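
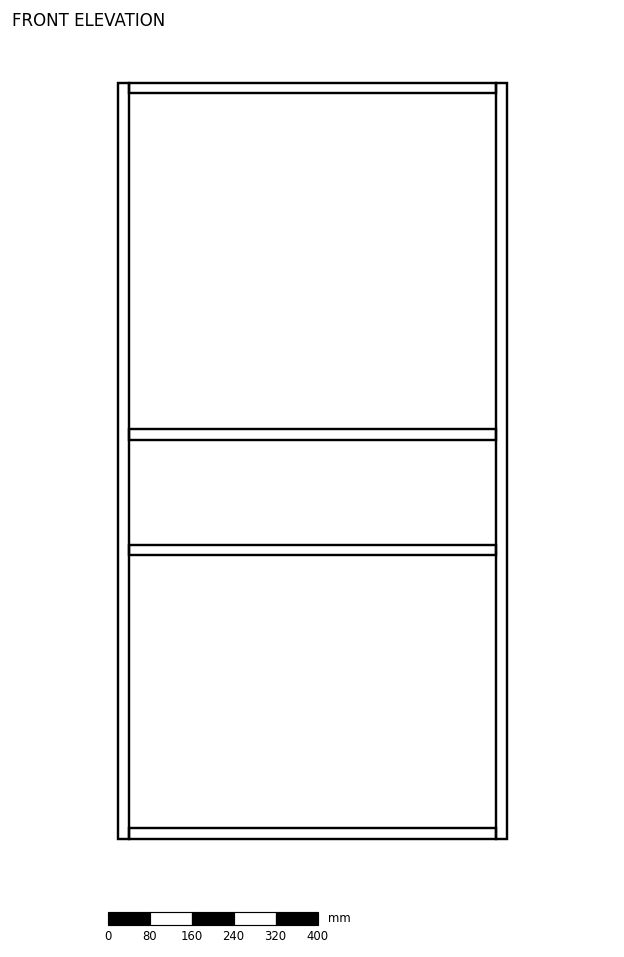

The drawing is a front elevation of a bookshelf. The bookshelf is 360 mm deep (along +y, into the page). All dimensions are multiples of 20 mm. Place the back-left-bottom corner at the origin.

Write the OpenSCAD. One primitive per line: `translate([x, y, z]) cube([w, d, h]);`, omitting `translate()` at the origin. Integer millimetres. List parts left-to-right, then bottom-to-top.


cube([20, 360, 1440]);
translate([20, 0, 0]) cube([700, 360, 20]);
translate([20, 0, 540]) cube([700, 360, 20]);
translate([20, 0, 760]) cube([700, 360, 20]);
translate([20, 0, 1420]) cube([700, 360, 20]);
translate([720, 0, 0]) cube([20, 360, 1440]);


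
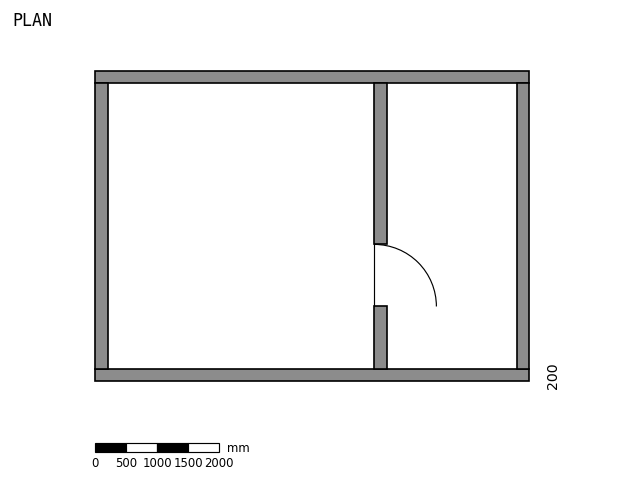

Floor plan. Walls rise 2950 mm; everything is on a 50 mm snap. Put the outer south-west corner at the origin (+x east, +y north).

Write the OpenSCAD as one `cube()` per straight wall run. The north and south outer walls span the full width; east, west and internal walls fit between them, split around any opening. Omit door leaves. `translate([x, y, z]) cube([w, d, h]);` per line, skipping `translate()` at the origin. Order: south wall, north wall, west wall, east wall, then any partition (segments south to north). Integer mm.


cube([7000, 200, 2950]);
translate([0, 4800, 0]) cube([7000, 200, 2950]);
translate([0, 200, 0]) cube([200, 4600, 2950]);
translate([6800, 200, 0]) cube([200, 4600, 2950]);
translate([4500, 200, 0]) cube([200, 1000, 2950]);
translate([4500, 2200, 0]) cube([200, 2600, 2950]);


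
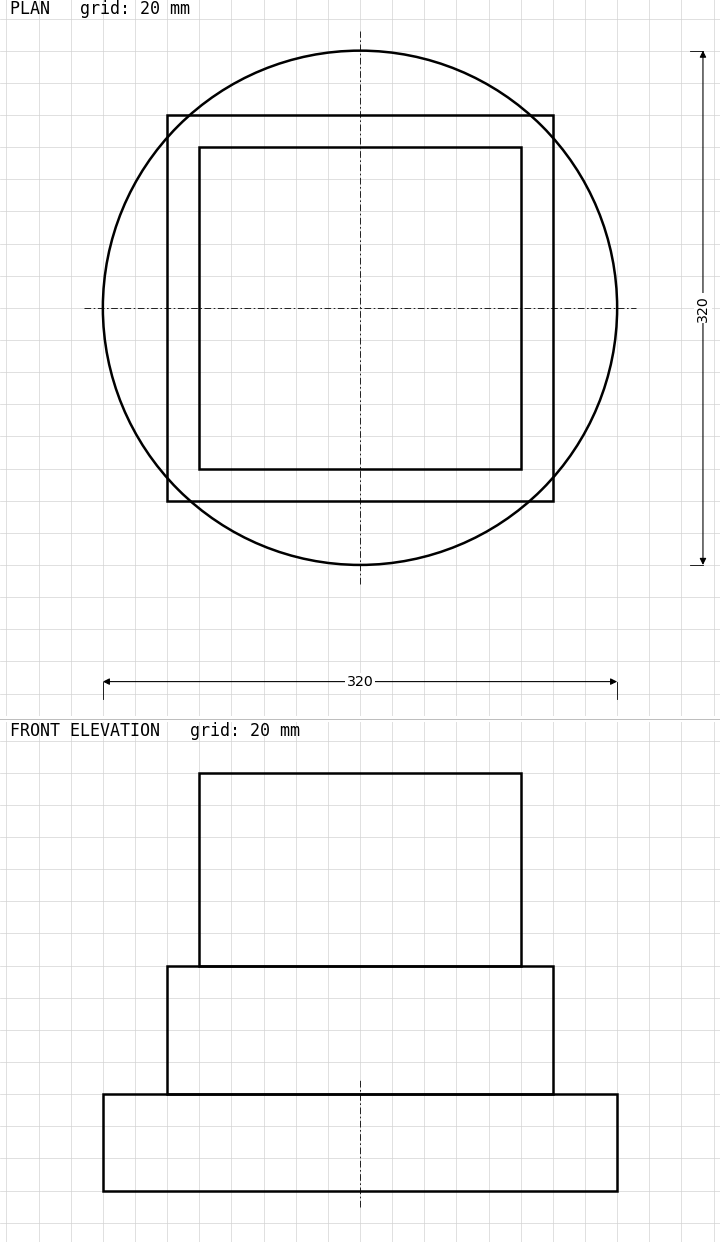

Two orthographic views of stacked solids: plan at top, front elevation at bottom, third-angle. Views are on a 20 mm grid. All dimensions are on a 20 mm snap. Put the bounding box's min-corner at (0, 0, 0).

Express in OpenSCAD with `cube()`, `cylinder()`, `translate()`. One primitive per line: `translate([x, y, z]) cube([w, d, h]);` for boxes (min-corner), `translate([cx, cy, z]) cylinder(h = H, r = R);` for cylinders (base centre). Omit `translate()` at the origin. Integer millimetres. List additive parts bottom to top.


translate([160, 160, 0]) cylinder(h = 60, r = 160);
translate([40, 40, 60]) cube([240, 240, 80]);
translate([60, 60, 140]) cube([200, 200, 120]);


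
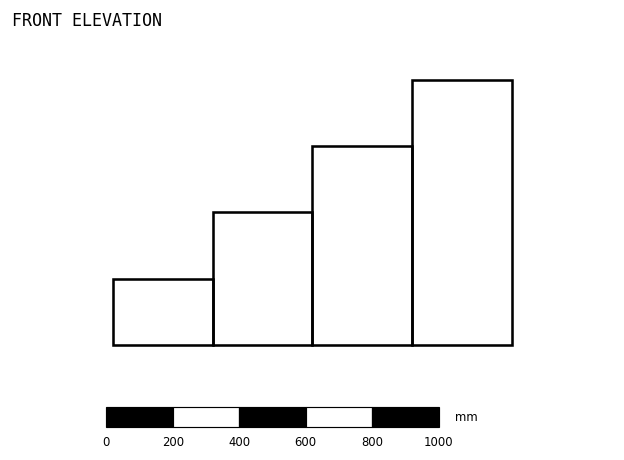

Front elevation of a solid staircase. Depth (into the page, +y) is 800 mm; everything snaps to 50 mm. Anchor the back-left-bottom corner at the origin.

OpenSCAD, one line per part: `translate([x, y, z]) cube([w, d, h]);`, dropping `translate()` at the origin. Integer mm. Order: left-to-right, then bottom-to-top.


cube([300, 800, 200]);
translate([300, 0, 0]) cube([300, 800, 400]);
translate([600, 0, 0]) cube([300, 800, 600]);
translate([900, 0, 0]) cube([300, 800, 800]);


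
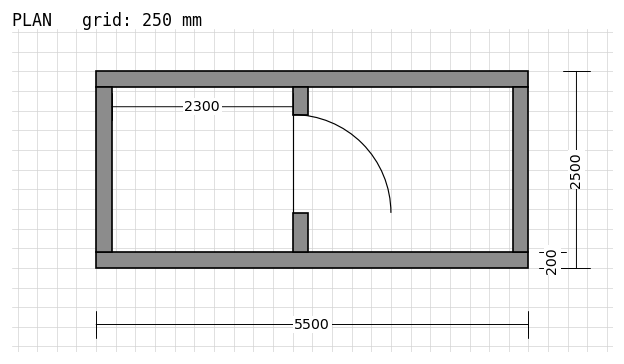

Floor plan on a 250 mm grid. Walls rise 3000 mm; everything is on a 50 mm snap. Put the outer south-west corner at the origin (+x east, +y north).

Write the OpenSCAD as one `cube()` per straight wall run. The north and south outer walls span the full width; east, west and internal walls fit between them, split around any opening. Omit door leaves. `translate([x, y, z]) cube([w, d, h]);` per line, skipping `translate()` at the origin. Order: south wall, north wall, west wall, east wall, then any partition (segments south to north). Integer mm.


cube([5500, 200, 3000]);
translate([0, 2300, 0]) cube([5500, 200, 3000]);
translate([0, 200, 0]) cube([200, 2100, 3000]);
translate([5300, 200, 0]) cube([200, 2100, 3000]);
translate([2500, 200, 0]) cube([200, 500, 3000]);
translate([2500, 1950, 0]) cube([200, 350, 3000]);


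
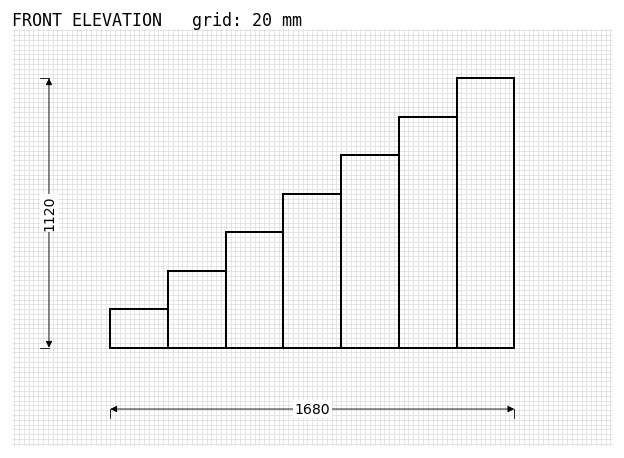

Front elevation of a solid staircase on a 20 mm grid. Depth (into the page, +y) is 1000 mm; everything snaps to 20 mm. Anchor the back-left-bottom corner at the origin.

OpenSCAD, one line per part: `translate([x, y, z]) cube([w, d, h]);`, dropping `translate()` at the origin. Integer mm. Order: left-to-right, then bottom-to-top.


cube([240, 1000, 160]);
translate([240, 0, 0]) cube([240, 1000, 320]);
translate([480, 0, 0]) cube([240, 1000, 480]);
translate([720, 0, 0]) cube([240, 1000, 640]);
translate([960, 0, 0]) cube([240, 1000, 800]);
translate([1200, 0, 0]) cube([240, 1000, 960]);
translate([1440, 0, 0]) cube([240, 1000, 1120]);


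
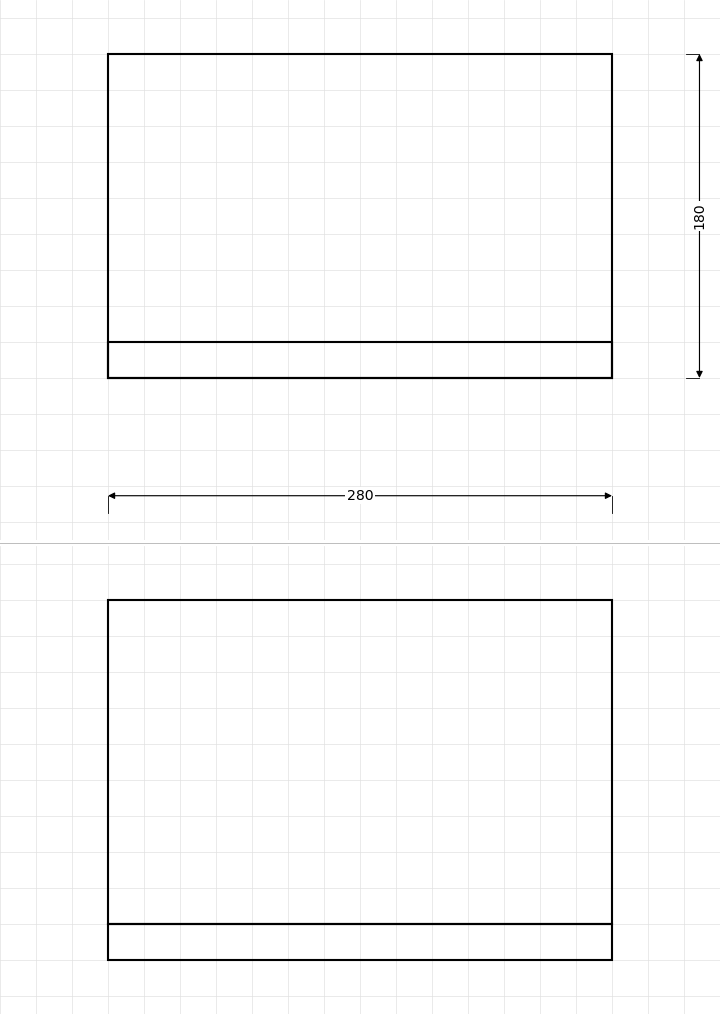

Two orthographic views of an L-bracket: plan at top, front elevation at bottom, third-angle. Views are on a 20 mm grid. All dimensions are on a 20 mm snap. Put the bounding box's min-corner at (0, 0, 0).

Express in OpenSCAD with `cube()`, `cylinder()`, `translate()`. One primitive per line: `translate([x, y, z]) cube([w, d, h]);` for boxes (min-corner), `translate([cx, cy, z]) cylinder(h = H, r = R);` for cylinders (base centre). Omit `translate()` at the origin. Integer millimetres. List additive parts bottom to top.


cube([280, 180, 20]);
translate([0, 0, 20]) cube([280, 20, 180]);


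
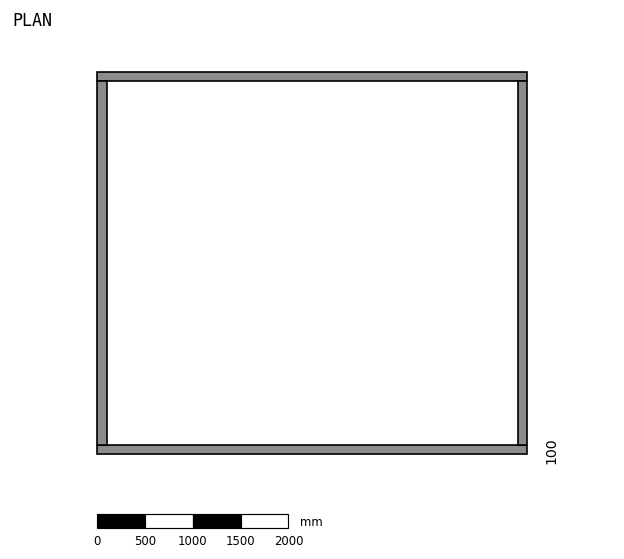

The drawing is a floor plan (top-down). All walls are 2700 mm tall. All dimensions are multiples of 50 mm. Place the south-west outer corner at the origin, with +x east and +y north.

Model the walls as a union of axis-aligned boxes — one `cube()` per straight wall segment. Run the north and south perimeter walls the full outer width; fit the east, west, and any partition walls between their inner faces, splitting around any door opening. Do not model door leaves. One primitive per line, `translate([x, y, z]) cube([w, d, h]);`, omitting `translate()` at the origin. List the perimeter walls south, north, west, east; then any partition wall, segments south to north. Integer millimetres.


cube([4500, 100, 2700]);
translate([0, 3900, 0]) cube([4500, 100, 2700]);
translate([0, 100, 0]) cube([100, 3800, 2700]);
translate([4400, 100, 0]) cube([100, 3800, 2700]);


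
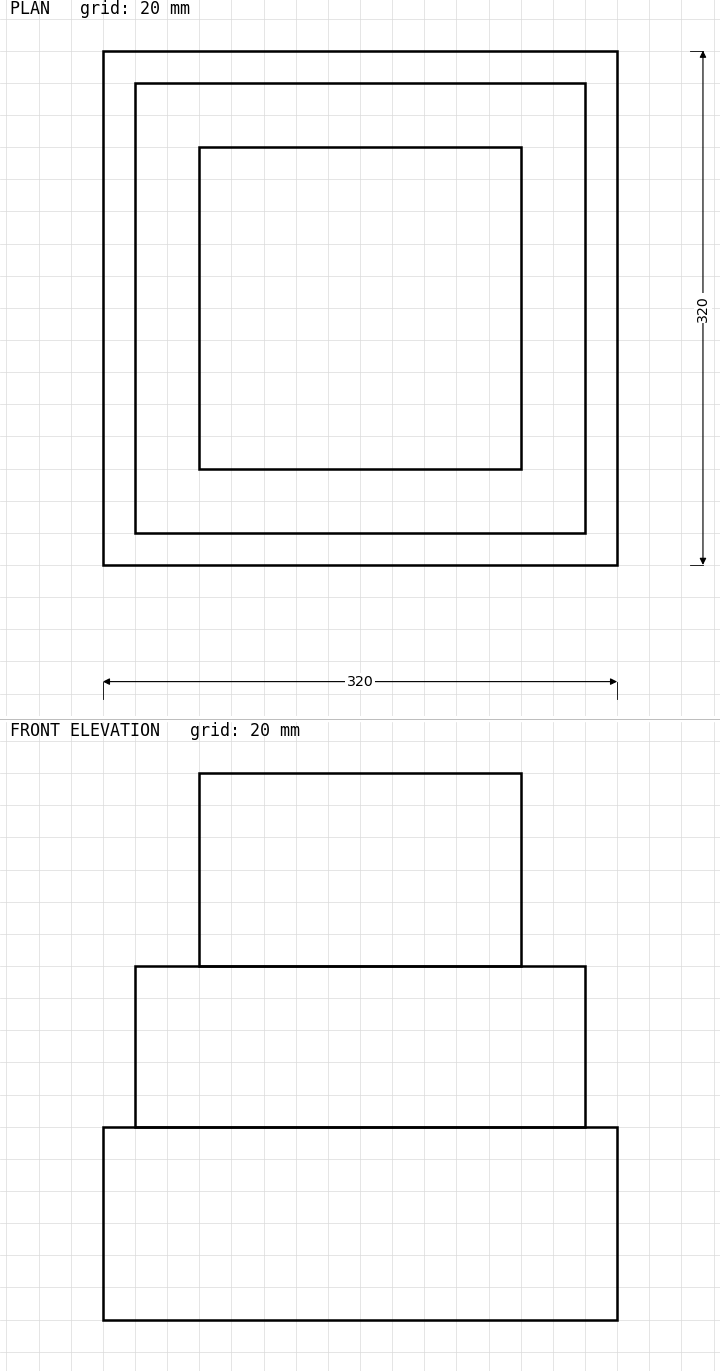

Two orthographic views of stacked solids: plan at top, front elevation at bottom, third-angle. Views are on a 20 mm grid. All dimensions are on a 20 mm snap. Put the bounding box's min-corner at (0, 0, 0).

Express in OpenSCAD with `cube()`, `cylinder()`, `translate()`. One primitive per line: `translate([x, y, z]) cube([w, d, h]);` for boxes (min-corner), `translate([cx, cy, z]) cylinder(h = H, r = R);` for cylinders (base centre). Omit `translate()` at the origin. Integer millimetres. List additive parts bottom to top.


cube([320, 320, 120]);
translate([20, 20, 120]) cube([280, 280, 100]);
translate([60, 60, 220]) cube([200, 200, 120]);


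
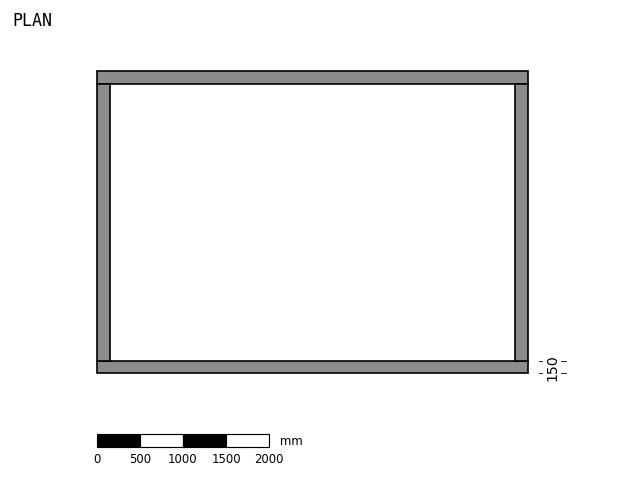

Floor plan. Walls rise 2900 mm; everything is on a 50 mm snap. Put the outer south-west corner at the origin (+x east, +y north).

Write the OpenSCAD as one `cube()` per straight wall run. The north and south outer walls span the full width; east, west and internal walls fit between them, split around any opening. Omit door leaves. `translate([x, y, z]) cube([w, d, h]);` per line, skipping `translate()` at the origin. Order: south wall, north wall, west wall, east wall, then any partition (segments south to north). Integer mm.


cube([5000, 150, 2900]);
translate([0, 3350, 0]) cube([5000, 150, 2900]);
translate([0, 150, 0]) cube([150, 3200, 2900]);
translate([4850, 150, 0]) cube([150, 3200, 2900]);


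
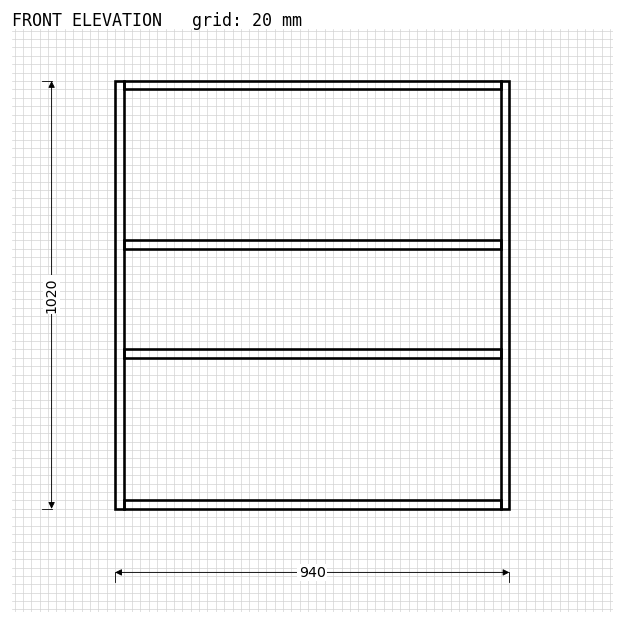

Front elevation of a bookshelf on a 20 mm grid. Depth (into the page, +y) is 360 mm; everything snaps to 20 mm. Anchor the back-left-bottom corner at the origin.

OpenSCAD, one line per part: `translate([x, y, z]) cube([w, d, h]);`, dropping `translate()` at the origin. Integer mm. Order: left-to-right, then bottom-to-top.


cube([20, 360, 1020]);
translate([20, 0, 0]) cube([900, 360, 20]);
translate([20, 0, 360]) cube([900, 360, 20]);
translate([20, 0, 620]) cube([900, 360, 20]);
translate([20, 0, 1000]) cube([900, 360, 20]);
translate([920, 0, 0]) cube([20, 360, 1020]);


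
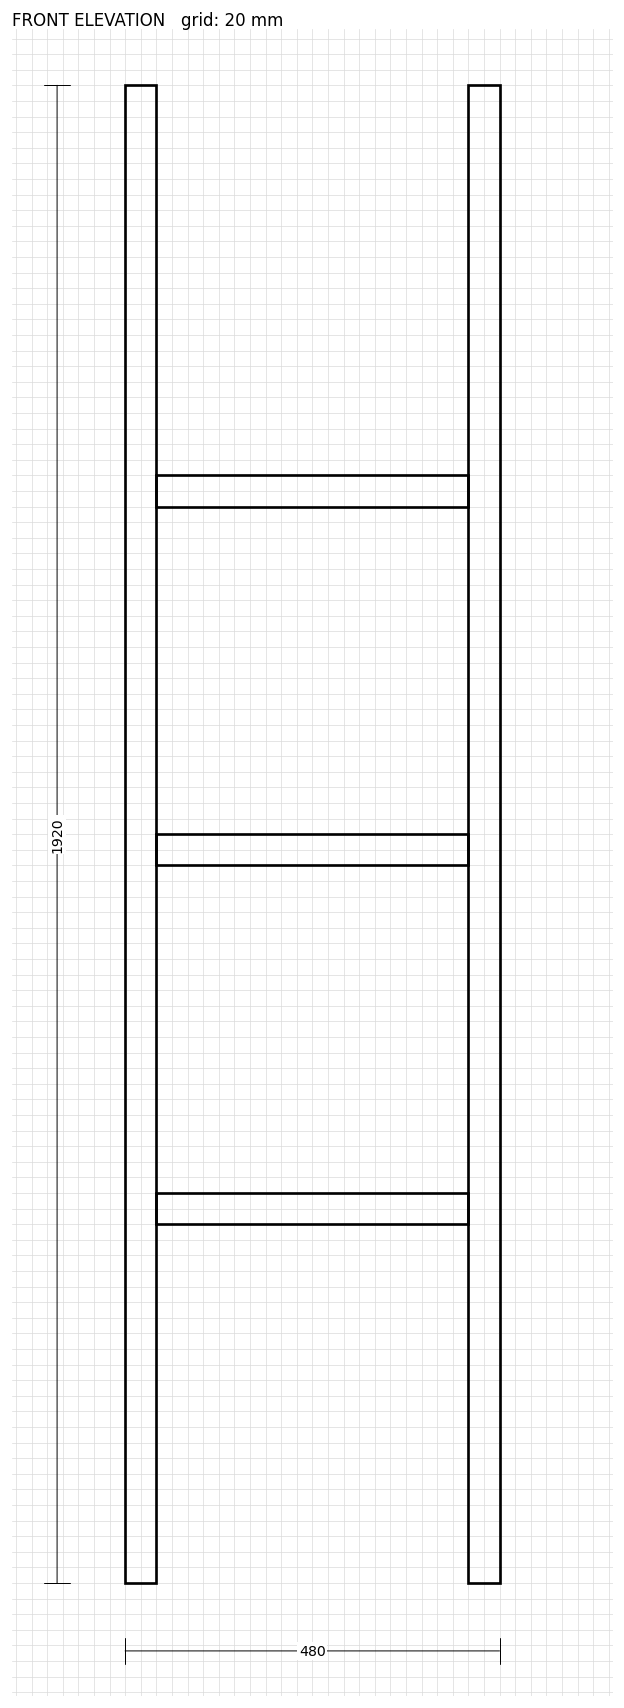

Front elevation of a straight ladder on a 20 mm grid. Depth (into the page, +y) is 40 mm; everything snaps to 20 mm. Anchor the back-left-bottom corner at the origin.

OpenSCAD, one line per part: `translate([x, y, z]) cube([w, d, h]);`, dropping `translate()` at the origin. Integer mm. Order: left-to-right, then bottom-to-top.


cube([40, 40, 1920]);
translate([40, 0, 460]) cube([400, 40, 40]);
translate([40, 0, 920]) cube([400, 40, 40]);
translate([40, 0, 1380]) cube([400, 40, 40]);
translate([440, 0, 0]) cube([40, 40, 1920]);


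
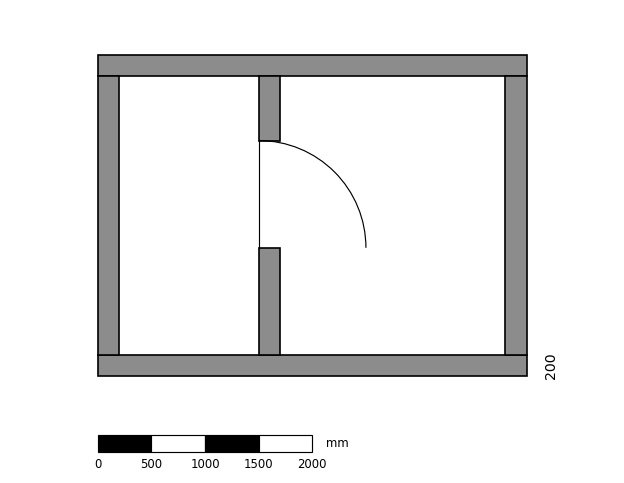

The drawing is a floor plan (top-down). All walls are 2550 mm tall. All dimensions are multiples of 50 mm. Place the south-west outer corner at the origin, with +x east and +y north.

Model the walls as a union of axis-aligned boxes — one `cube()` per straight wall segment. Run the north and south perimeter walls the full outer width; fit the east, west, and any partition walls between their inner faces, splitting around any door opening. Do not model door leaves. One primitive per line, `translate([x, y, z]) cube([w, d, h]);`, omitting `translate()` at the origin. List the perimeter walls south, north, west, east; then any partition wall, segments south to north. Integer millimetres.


cube([4000, 200, 2550]);
translate([0, 2800, 0]) cube([4000, 200, 2550]);
translate([0, 200, 0]) cube([200, 2600, 2550]);
translate([3800, 200, 0]) cube([200, 2600, 2550]);
translate([1500, 200, 0]) cube([200, 1000, 2550]);
translate([1500, 2200, 0]) cube([200, 600, 2550]);


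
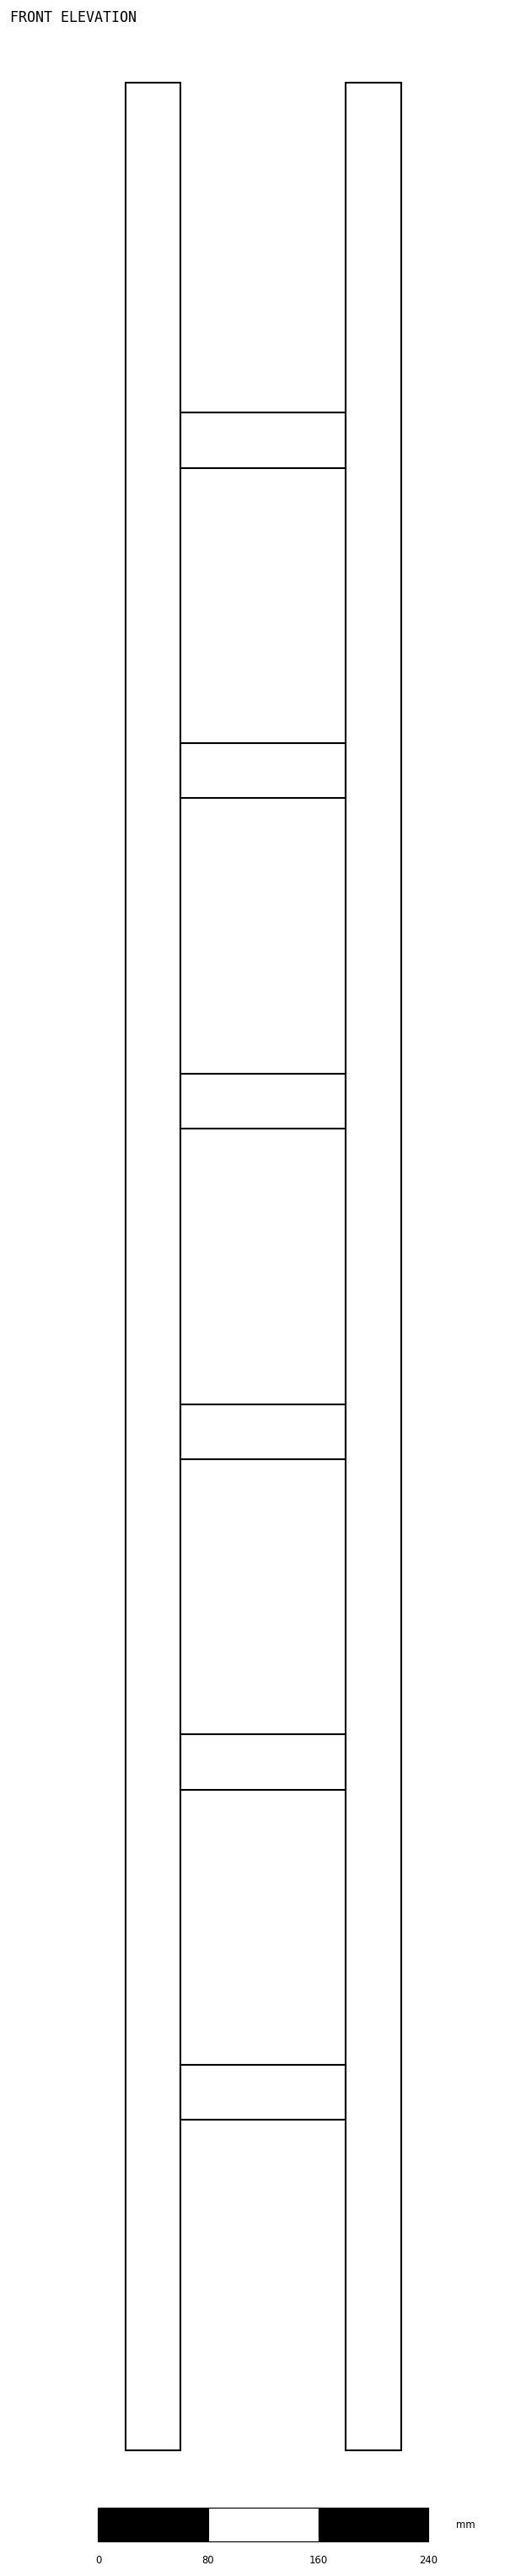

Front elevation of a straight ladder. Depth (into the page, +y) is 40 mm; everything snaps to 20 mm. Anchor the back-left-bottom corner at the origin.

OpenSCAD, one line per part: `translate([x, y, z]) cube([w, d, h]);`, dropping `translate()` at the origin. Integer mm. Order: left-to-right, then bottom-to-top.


cube([40, 40, 1720]);
translate([40, 0, 240]) cube([120, 40, 40]);
translate([40, 0, 480]) cube([120, 40, 40]);
translate([40, 0, 720]) cube([120, 40, 40]);
translate([40, 0, 960]) cube([120, 40, 40]);
translate([40, 0, 1200]) cube([120, 40, 40]);
translate([40, 0, 1440]) cube([120, 40, 40]);
translate([160, 0, 0]) cube([40, 40, 1720]);


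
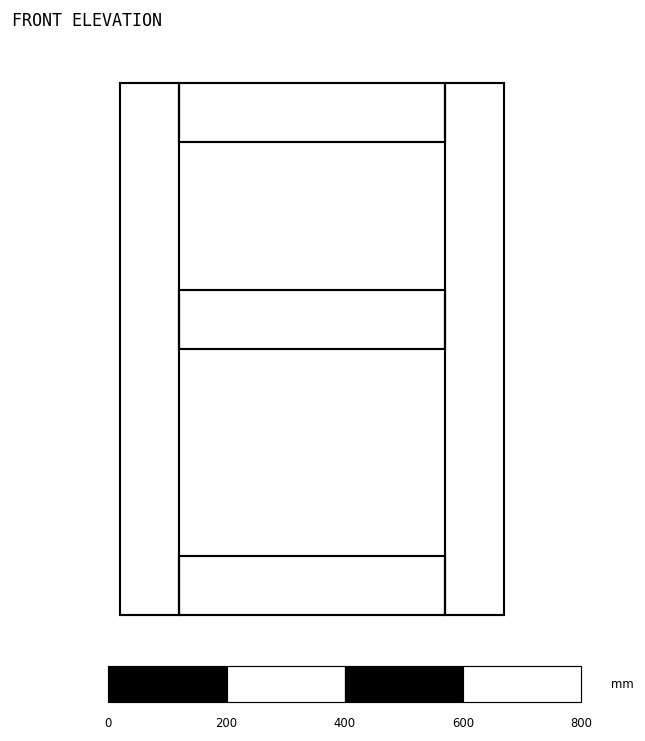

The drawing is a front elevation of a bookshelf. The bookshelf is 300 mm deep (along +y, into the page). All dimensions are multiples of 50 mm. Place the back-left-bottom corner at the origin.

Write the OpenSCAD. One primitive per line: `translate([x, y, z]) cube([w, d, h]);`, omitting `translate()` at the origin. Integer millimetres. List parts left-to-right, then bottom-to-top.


cube([100, 300, 900]);
translate([100, 0, 0]) cube([450, 300, 100]);
translate([100, 0, 450]) cube([450, 300, 100]);
translate([100, 0, 800]) cube([450, 300, 100]);
translate([550, 0, 0]) cube([100, 300, 900]);


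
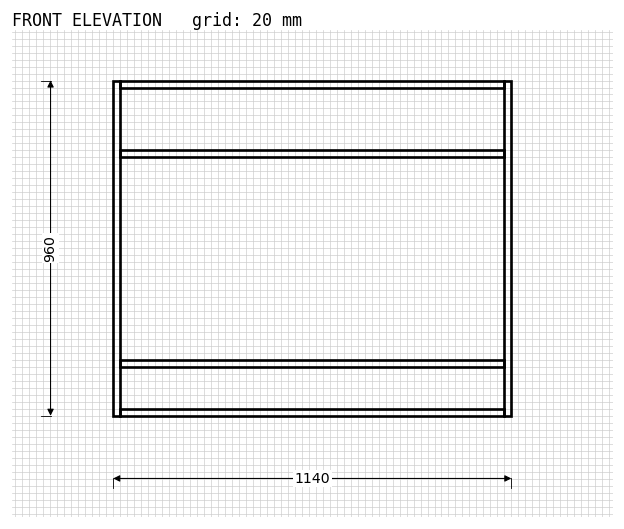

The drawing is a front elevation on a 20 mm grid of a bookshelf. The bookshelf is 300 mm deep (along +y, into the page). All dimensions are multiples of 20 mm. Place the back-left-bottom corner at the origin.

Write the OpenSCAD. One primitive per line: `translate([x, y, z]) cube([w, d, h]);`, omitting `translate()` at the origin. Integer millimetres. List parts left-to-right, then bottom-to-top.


cube([20, 300, 960]);
translate([20, 0, 0]) cube([1100, 300, 20]);
translate([20, 0, 140]) cube([1100, 300, 20]);
translate([20, 0, 740]) cube([1100, 300, 20]);
translate([20, 0, 940]) cube([1100, 300, 20]);
translate([1120, 0, 0]) cube([20, 300, 960]);


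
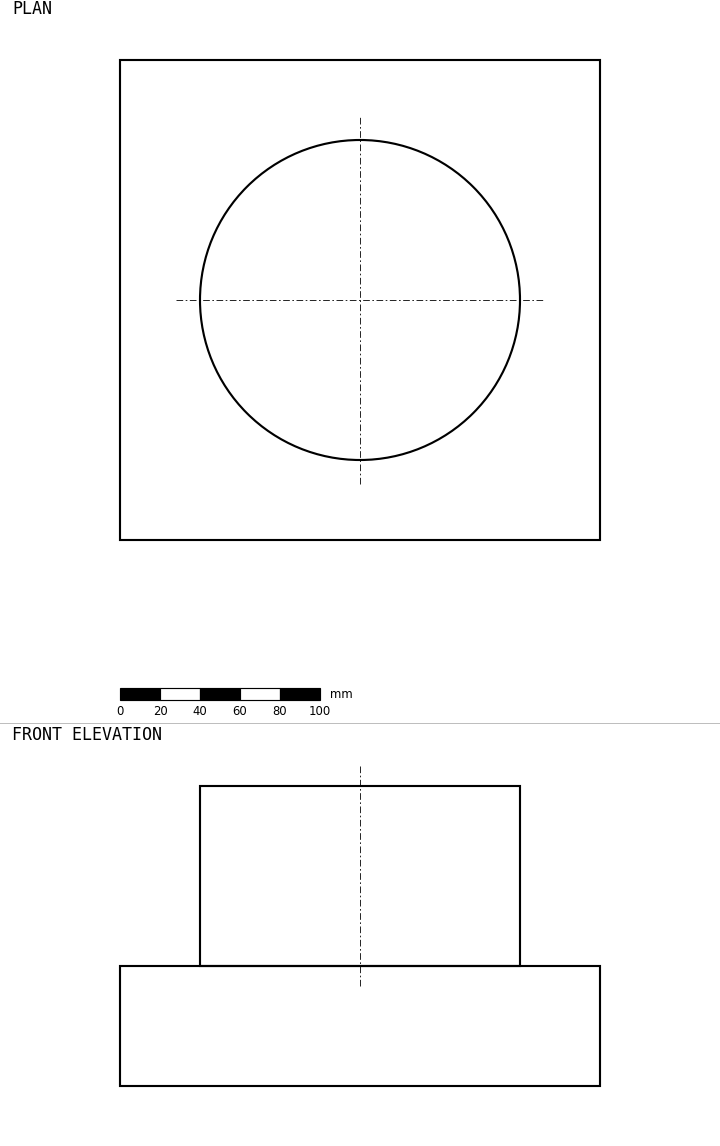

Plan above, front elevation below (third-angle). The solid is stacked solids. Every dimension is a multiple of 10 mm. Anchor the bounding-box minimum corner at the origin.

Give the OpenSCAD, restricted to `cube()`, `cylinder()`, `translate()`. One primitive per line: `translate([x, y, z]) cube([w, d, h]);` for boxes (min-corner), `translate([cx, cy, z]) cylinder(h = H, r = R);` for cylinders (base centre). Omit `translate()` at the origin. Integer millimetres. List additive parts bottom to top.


cube([240, 240, 60]);
translate([120, 120, 60]) cylinder(h = 90, r = 80);


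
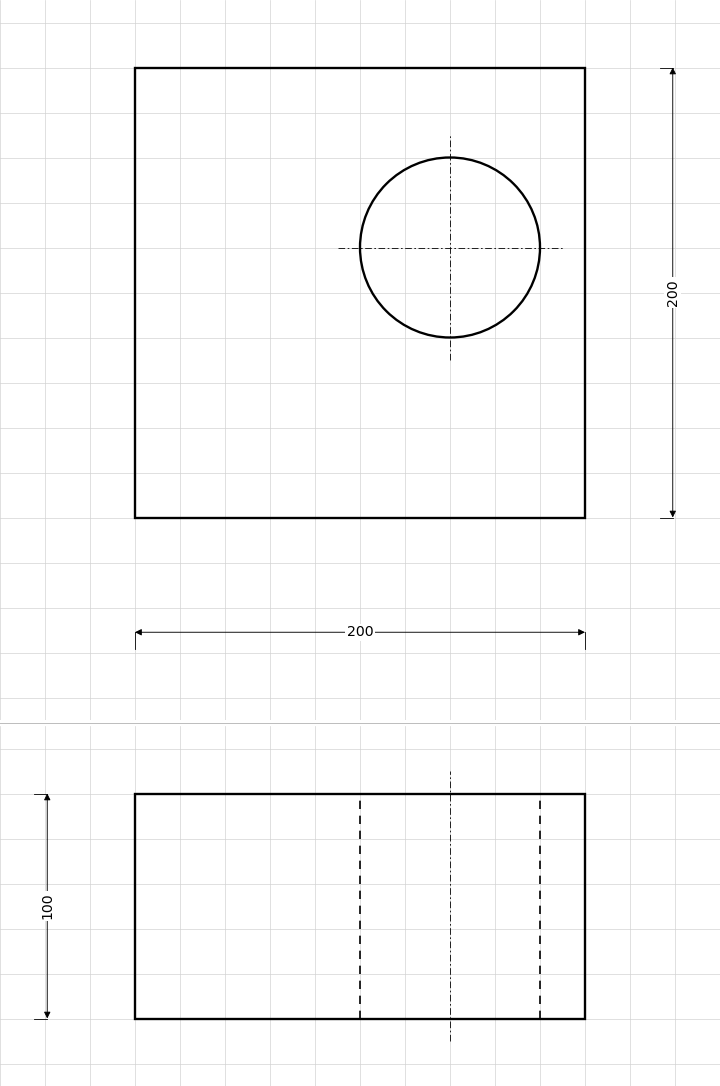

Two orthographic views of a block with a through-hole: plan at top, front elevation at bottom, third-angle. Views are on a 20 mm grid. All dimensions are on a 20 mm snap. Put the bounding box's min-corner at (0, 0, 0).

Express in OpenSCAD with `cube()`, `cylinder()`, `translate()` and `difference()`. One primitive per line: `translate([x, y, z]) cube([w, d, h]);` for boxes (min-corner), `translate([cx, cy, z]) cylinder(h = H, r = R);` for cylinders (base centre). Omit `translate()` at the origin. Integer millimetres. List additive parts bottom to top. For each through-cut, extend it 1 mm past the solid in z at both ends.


difference() {
  cube([200, 200, 100]);
  translate([140, 120, -1]) cylinder(h = 102, r = 40);
}


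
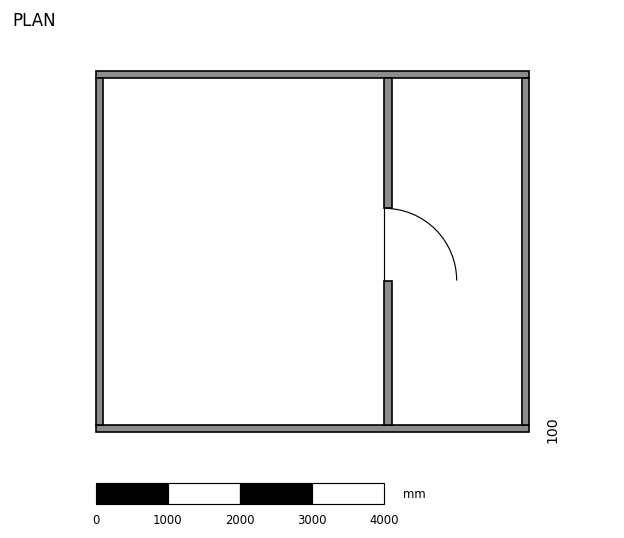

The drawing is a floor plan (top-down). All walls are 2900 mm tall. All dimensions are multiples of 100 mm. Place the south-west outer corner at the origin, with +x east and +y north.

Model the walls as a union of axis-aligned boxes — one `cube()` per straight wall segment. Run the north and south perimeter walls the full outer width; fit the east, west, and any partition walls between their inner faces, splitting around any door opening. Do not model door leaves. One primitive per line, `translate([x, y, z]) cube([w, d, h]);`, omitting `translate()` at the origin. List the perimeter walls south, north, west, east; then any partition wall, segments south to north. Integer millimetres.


cube([6000, 100, 2900]);
translate([0, 4900, 0]) cube([6000, 100, 2900]);
translate([0, 100, 0]) cube([100, 4800, 2900]);
translate([5900, 100, 0]) cube([100, 4800, 2900]);
translate([4000, 100, 0]) cube([100, 2000, 2900]);
translate([4000, 3100, 0]) cube([100, 1800, 2900]);


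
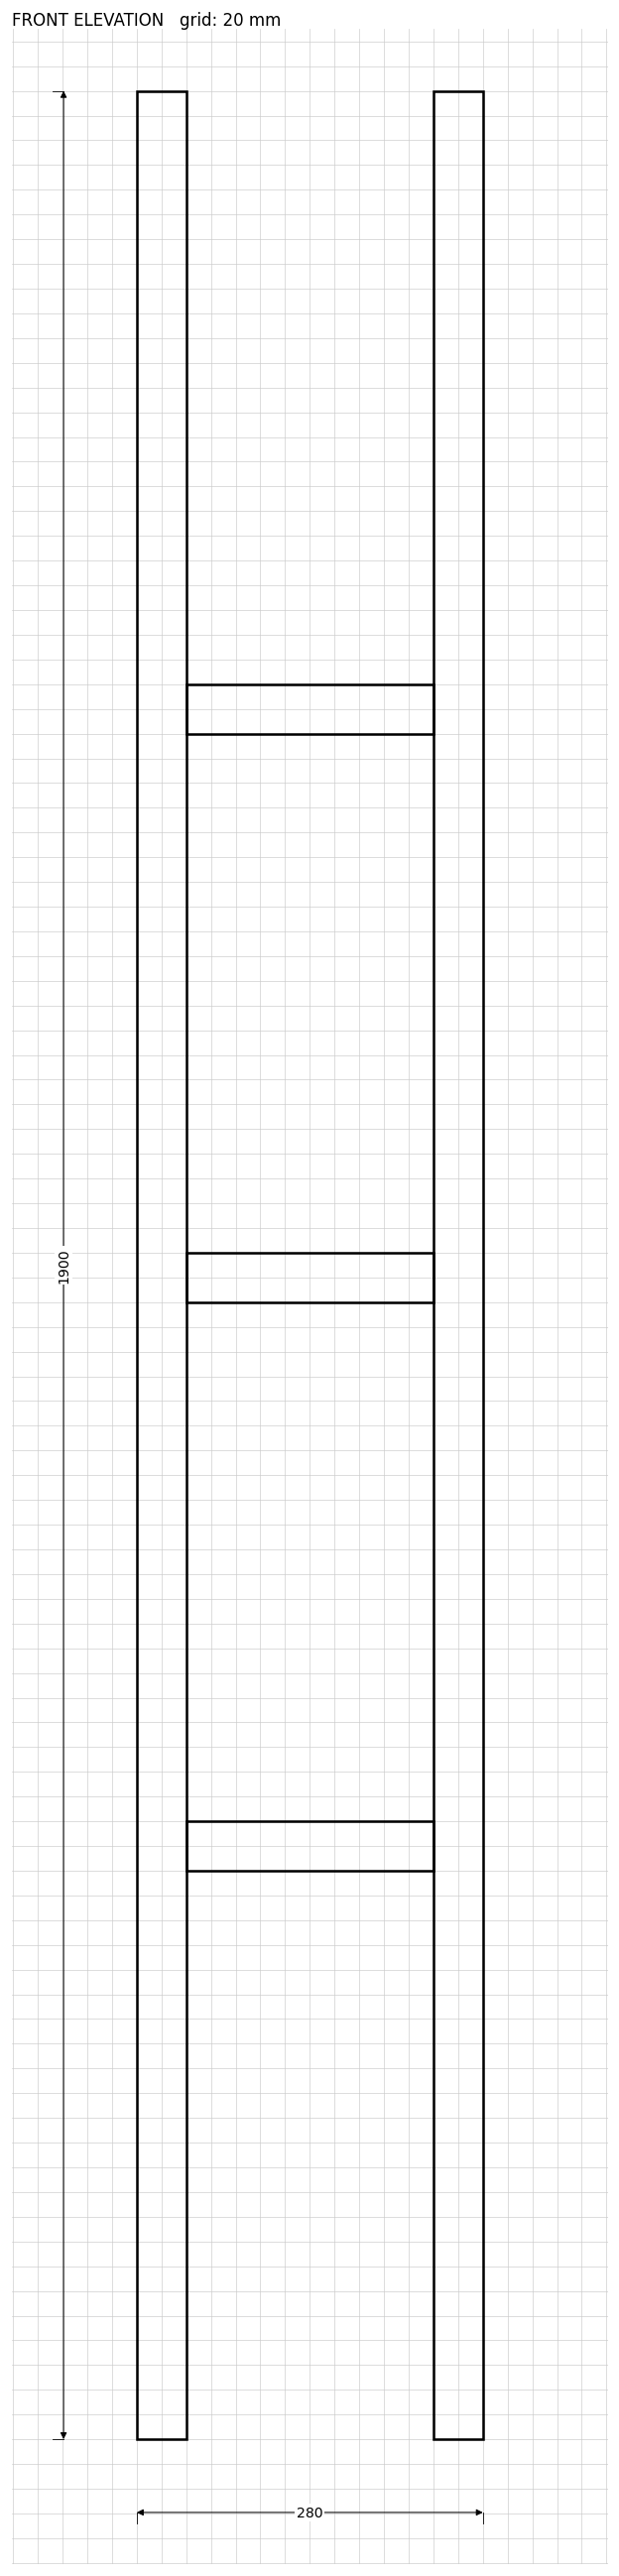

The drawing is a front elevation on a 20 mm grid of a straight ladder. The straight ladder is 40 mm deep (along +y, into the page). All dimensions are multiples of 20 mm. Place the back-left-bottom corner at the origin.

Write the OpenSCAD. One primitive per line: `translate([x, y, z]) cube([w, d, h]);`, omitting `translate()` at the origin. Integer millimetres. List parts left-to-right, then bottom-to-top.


cube([40, 40, 1900]);
translate([40, 0, 460]) cube([200, 40, 40]);
translate([40, 0, 920]) cube([200, 40, 40]);
translate([40, 0, 1380]) cube([200, 40, 40]);
translate([240, 0, 0]) cube([40, 40, 1900]);


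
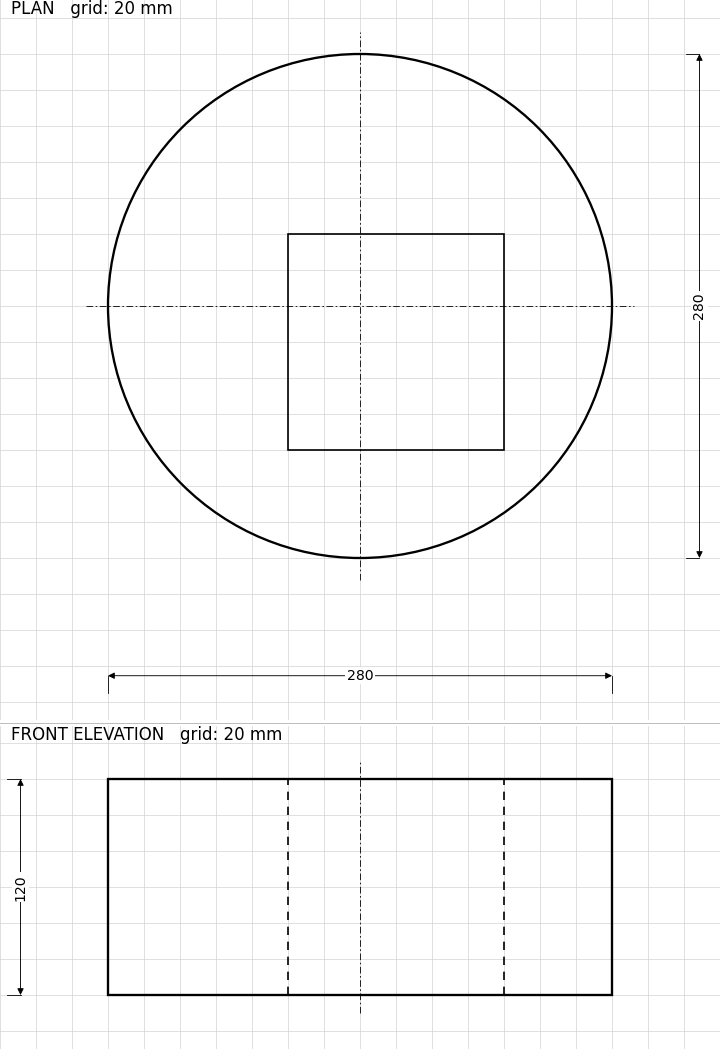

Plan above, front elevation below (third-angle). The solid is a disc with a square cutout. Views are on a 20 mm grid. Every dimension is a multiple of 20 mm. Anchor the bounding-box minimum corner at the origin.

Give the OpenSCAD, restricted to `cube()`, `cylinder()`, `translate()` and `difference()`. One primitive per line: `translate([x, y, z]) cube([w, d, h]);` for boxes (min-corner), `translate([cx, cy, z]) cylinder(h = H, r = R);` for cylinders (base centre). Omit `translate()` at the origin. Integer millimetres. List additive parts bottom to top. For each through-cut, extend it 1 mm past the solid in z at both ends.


difference() {
  translate([140, 140, 0]) cylinder(h = 120, r = 140);
  translate([100, 60, -1]) cube([120, 120, 122]);
}


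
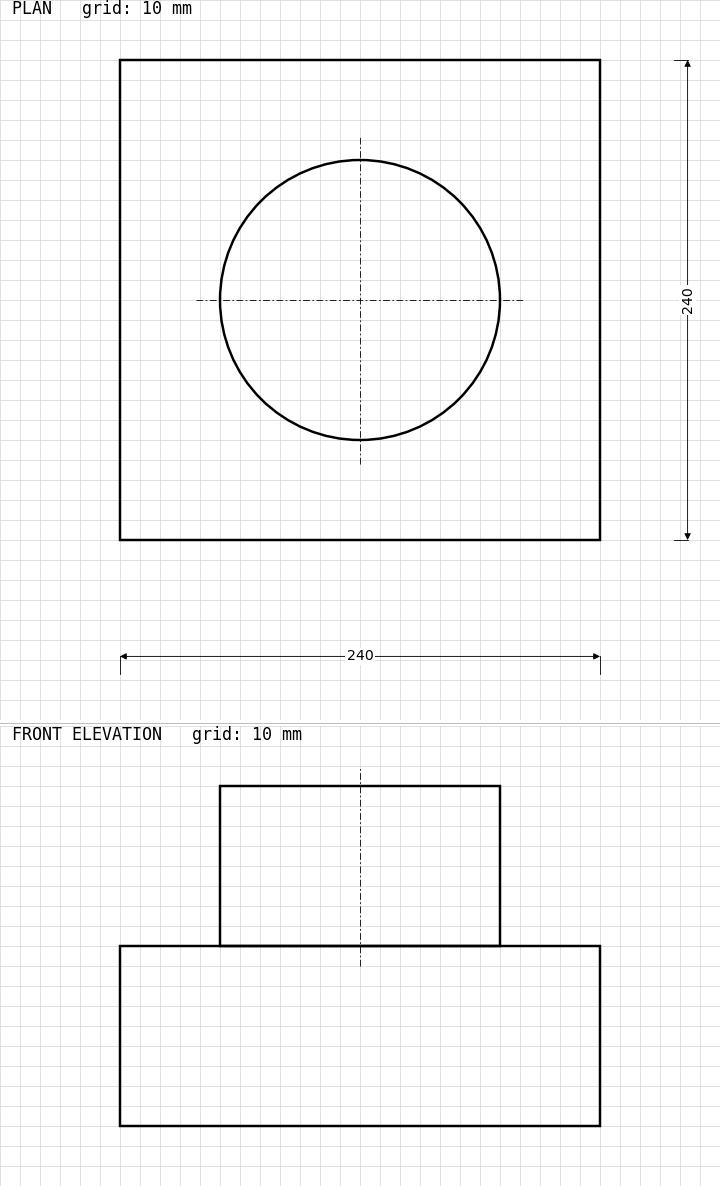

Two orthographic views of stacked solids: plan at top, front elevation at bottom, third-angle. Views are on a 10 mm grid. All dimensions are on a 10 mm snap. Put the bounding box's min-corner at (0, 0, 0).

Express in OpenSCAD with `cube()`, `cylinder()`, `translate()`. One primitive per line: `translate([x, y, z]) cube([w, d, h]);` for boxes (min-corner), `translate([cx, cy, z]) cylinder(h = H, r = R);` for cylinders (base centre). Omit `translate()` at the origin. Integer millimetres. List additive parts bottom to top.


cube([240, 240, 90]);
translate([120, 120, 90]) cylinder(h = 80, r = 70);


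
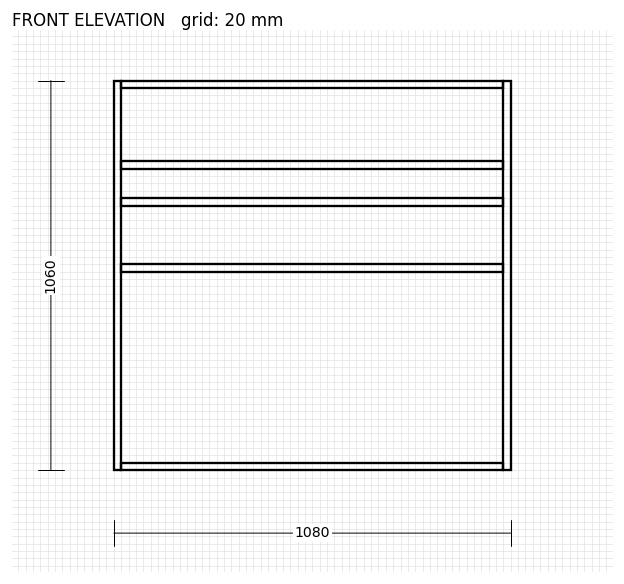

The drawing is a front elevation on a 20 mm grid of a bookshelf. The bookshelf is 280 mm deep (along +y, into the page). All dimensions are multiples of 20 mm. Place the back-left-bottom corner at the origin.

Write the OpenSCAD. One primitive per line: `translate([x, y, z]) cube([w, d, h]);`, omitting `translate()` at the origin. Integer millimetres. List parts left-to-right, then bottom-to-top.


cube([20, 280, 1060]);
translate([20, 0, 0]) cube([1040, 280, 20]);
translate([20, 0, 540]) cube([1040, 280, 20]);
translate([20, 0, 720]) cube([1040, 280, 20]);
translate([20, 0, 820]) cube([1040, 280, 20]);
translate([20, 0, 1040]) cube([1040, 280, 20]);
translate([1060, 0, 0]) cube([20, 280, 1060]);


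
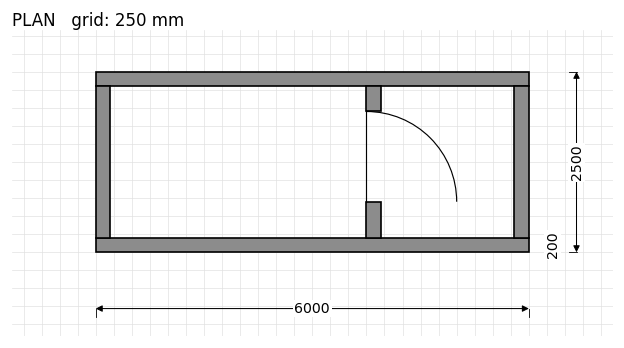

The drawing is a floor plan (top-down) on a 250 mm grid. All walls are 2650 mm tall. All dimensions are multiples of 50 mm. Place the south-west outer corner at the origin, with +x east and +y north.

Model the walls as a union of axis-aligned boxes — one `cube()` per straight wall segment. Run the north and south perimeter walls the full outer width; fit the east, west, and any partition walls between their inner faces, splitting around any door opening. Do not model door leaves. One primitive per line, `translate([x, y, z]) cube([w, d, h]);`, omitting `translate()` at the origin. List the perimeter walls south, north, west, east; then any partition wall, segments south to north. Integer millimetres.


cube([6000, 200, 2650]);
translate([0, 2300, 0]) cube([6000, 200, 2650]);
translate([0, 200, 0]) cube([200, 2100, 2650]);
translate([5800, 200, 0]) cube([200, 2100, 2650]);
translate([3750, 200, 0]) cube([200, 500, 2650]);
translate([3750, 1950, 0]) cube([200, 350, 2650]);


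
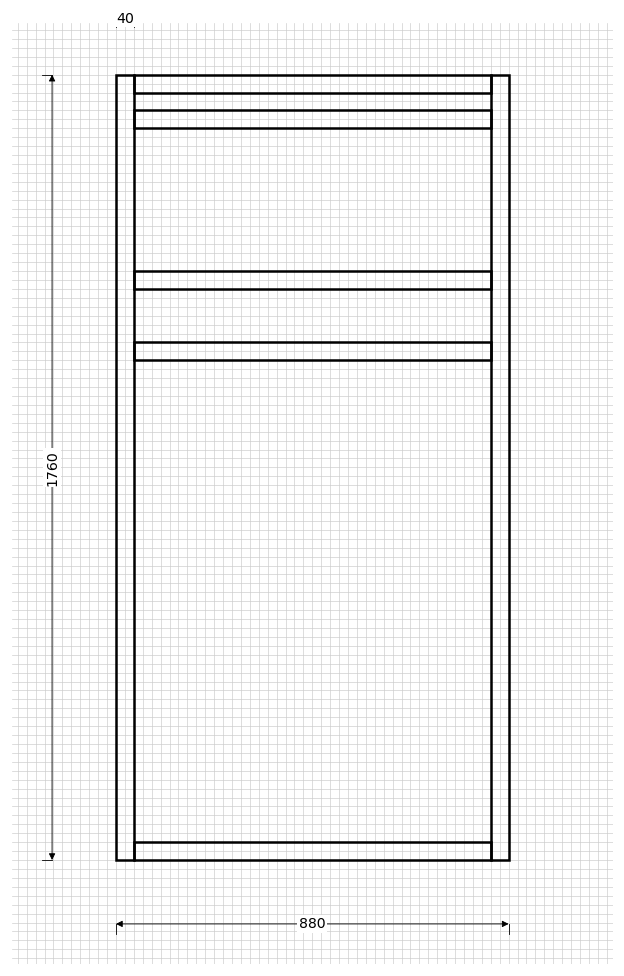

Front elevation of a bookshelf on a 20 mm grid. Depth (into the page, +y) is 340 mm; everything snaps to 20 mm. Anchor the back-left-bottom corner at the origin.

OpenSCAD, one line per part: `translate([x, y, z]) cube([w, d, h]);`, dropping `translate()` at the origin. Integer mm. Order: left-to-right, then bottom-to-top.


cube([40, 340, 1760]);
translate([40, 0, 0]) cube([800, 340, 40]);
translate([40, 0, 1120]) cube([800, 340, 40]);
translate([40, 0, 1280]) cube([800, 340, 40]);
translate([40, 0, 1640]) cube([800, 340, 40]);
translate([40, 0, 1720]) cube([800, 340, 40]);
translate([840, 0, 0]) cube([40, 340, 1760]);


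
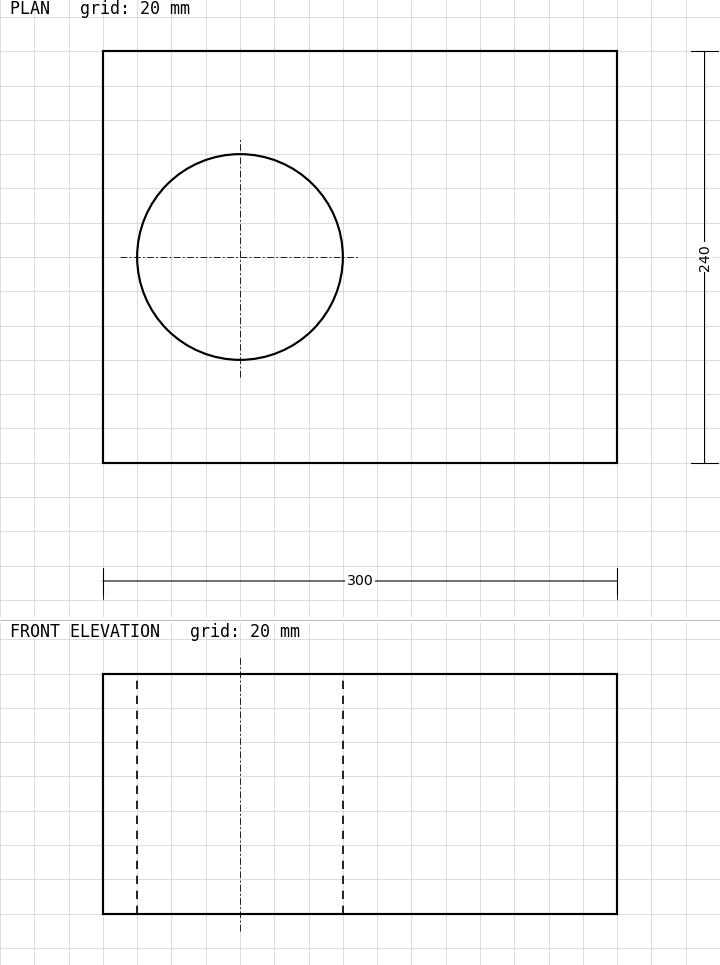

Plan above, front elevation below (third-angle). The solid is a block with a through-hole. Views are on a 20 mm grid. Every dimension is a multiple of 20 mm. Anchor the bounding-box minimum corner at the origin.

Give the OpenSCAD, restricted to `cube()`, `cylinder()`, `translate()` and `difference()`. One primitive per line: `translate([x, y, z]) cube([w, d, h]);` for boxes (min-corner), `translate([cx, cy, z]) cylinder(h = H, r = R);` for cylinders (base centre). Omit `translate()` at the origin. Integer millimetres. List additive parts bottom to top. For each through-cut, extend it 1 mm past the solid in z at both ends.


difference() {
  cube([300, 240, 140]);
  translate([80, 120, -1]) cylinder(h = 142, r = 60);
}


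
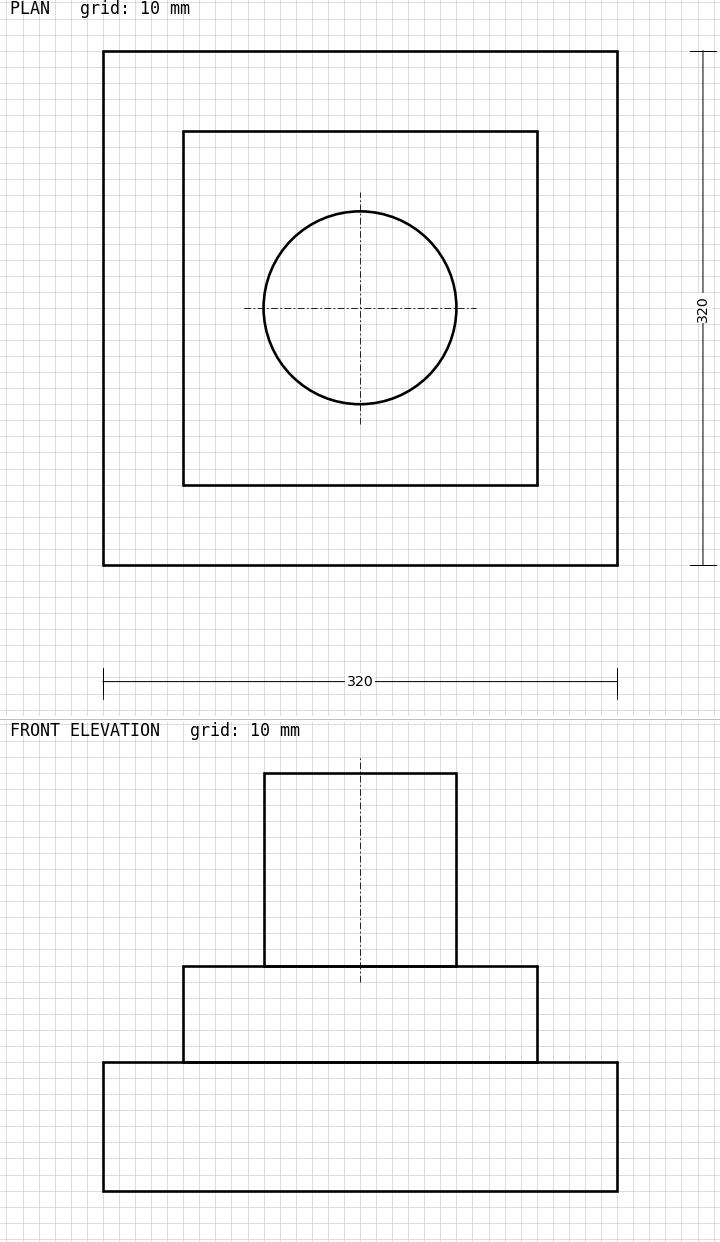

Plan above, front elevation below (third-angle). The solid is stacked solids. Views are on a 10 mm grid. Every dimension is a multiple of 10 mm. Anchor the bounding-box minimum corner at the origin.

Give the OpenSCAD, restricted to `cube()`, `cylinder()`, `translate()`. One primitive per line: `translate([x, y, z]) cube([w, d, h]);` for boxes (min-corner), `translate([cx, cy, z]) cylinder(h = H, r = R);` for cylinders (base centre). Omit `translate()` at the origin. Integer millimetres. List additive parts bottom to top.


cube([320, 320, 80]);
translate([50, 50, 80]) cube([220, 220, 60]);
translate([160, 160, 140]) cylinder(h = 120, r = 60);


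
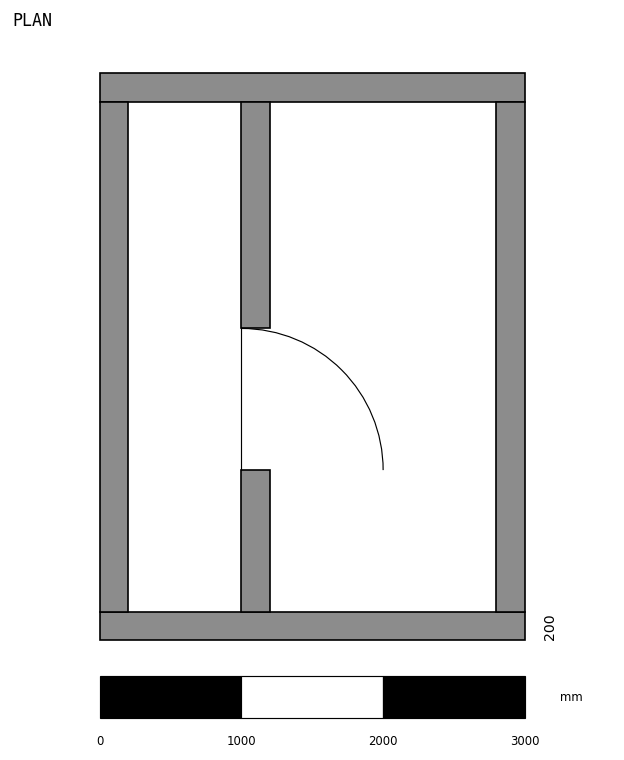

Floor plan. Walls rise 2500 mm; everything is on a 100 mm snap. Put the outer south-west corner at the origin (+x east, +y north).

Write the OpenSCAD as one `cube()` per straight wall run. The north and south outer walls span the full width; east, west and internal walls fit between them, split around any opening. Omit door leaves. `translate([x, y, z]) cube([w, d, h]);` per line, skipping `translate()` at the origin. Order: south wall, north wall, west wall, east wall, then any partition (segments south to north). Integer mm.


cube([3000, 200, 2500]);
translate([0, 3800, 0]) cube([3000, 200, 2500]);
translate([0, 200, 0]) cube([200, 3600, 2500]);
translate([2800, 200, 0]) cube([200, 3600, 2500]);
translate([1000, 200, 0]) cube([200, 1000, 2500]);
translate([1000, 2200, 0]) cube([200, 1600, 2500]);


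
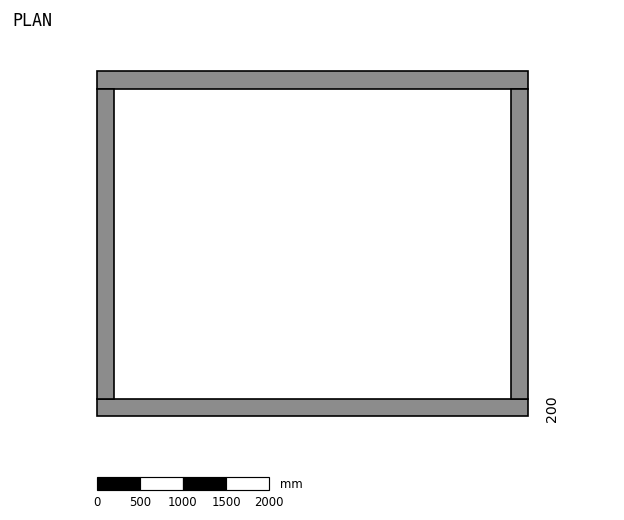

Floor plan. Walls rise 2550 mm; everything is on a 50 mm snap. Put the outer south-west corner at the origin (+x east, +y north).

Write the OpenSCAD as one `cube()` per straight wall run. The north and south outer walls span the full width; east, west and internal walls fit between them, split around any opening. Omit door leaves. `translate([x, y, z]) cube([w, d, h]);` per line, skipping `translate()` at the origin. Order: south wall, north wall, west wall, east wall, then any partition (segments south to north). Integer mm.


cube([5000, 200, 2550]);
translate([0, 3800, 0]) cube([5000, 200, 2550]);
translate([0, 200, 0]) cube([200, 3600, 2550]);
translate([4800, 200, 0]) cube([200, 3600, 2550]);


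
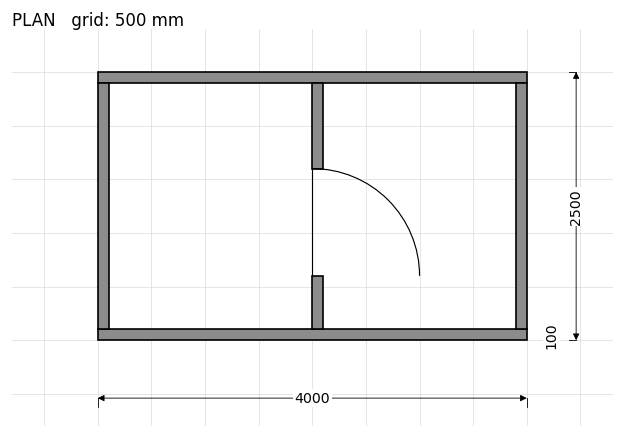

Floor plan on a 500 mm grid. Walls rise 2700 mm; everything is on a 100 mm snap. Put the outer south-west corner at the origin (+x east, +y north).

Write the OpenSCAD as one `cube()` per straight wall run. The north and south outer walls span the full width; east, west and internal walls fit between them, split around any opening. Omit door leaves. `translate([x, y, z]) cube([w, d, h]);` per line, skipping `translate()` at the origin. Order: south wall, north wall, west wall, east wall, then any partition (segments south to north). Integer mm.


cube([4000, 100, 2700]);
translate([0, 2400, 0]) cube([4000, 100, 2700]);
translate([0, 100, 0]) cube([100, 2300, 2700]);
translate([3900, 100, 0]) cube([100, 2300, 2700]);
translate([2000, 100, 0]) cube([100, 500, 2700]);
translate([2000, 1600, 0]) cube([100, 800, 2700]);


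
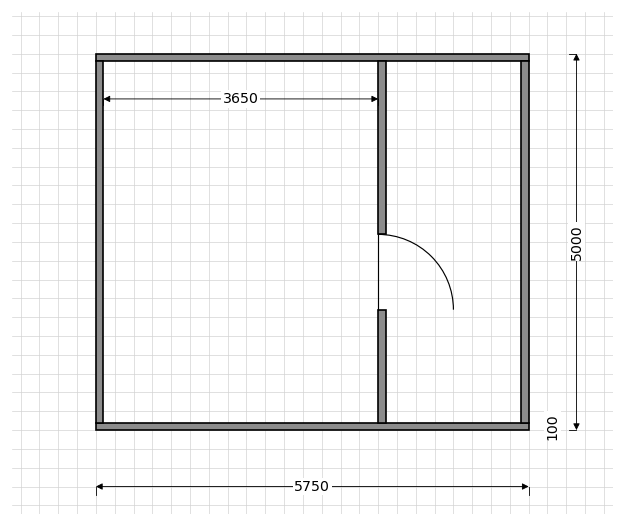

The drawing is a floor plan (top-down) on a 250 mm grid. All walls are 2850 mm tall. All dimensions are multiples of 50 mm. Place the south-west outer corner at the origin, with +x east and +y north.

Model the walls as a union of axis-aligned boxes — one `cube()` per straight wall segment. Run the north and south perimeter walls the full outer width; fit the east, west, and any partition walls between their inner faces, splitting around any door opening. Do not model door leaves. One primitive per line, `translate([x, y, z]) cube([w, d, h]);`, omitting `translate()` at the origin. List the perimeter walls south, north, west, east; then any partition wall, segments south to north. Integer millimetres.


cube([5750, 100, 2850]);
translate([0, 4900, 0]) cube([5750, 100, 2850]);
translate([0, 100, 0]) cube([100, 4800, 2850]);
translate([5650, 100, 0]) cube([100, 4800, 2850]);
translate([3750, 100, 0]) cube([100, 1500, 2850]);
translate([3750, 2600, 0]) cube([100, 2300, 2850]);


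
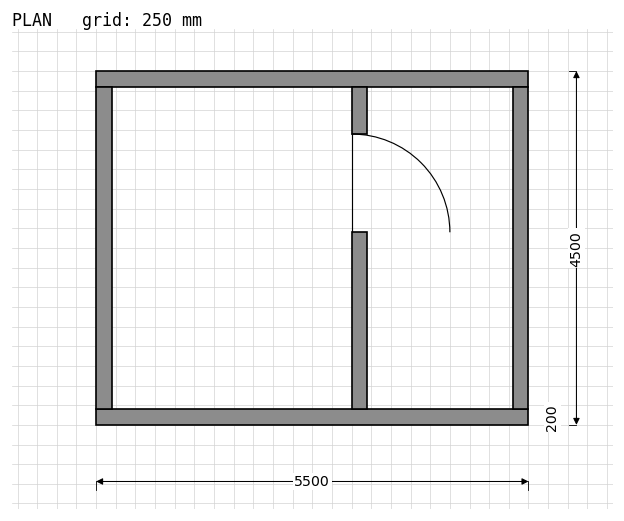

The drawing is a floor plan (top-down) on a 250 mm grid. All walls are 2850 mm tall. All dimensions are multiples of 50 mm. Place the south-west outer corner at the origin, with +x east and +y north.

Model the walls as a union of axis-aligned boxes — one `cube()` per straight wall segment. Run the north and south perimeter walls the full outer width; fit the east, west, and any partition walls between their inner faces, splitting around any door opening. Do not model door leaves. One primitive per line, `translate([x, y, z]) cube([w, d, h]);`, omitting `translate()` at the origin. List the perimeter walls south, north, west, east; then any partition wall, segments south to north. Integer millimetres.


cube([5500, 200, 2850]);
translate([0, 4300, 0]) cube([5500, 200, 2850]);
translate([0, 200, 0]) cube([200, 4100, 2850]);
translate([5300, 200, 0]) cube([200, 4100, 2850]);
translate([3250, 200, 0]) cube([200, 2250, 2850]);
translate([3250, 3700, 0]) cube([200, 600, 2850]);


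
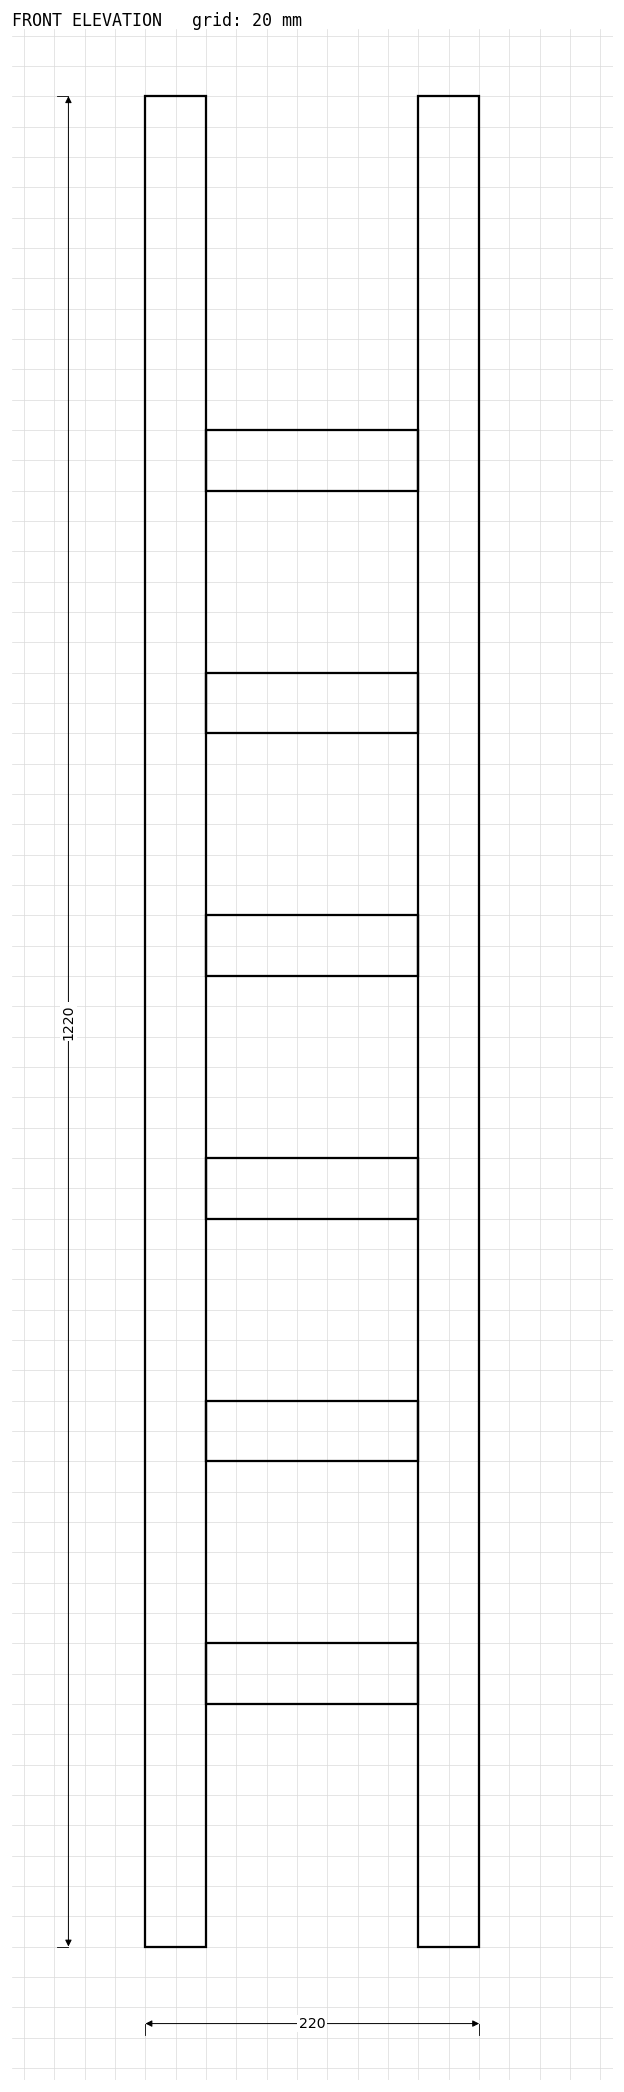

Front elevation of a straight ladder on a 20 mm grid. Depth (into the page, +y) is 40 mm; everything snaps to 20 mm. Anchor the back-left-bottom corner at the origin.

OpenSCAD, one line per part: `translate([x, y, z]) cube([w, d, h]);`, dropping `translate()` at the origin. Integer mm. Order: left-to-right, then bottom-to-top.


cube([40, 40, 1220]);
translate([40, 0, 160]) cube([140, 40, 40]);
translate([40, 0, 320]) cube([140, 40, 40]);
translate([40, 0, 480]) cube([140, 40, 40]);
translate([40, 0, 640]) cube([140, 40, 40]);
translate([40, 0, 800]) cube([140, 40, 40]);
translate([40, 0, 960]) cube([140, 40, 40]);
translate([180, 0, 0]) cube([40, 40, 1220]);


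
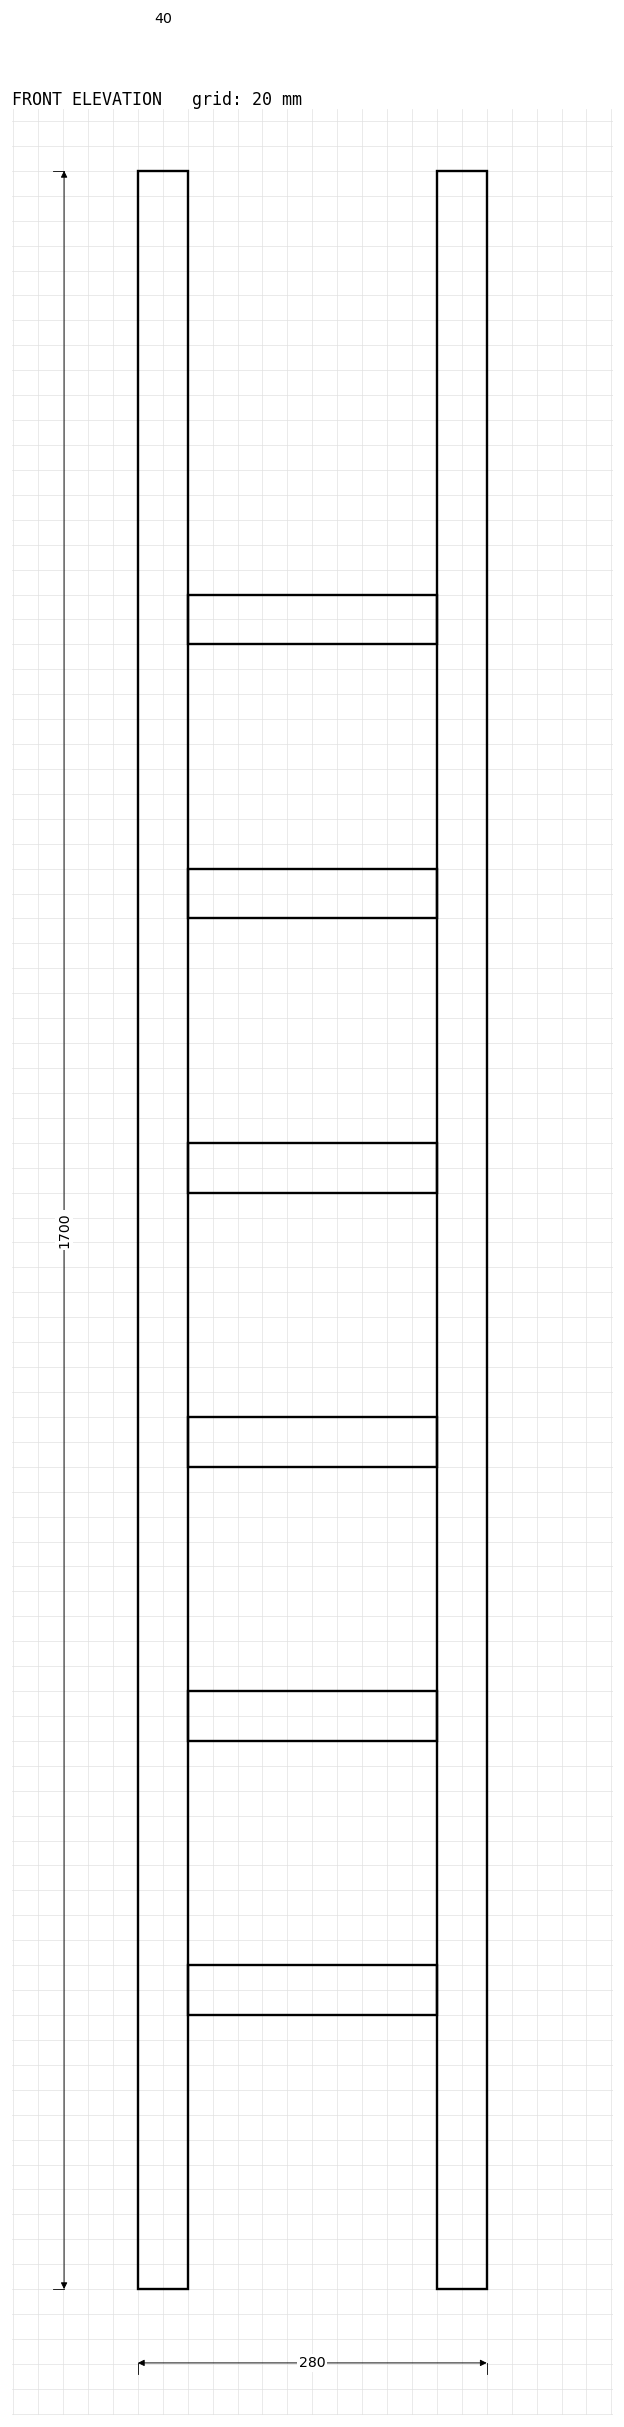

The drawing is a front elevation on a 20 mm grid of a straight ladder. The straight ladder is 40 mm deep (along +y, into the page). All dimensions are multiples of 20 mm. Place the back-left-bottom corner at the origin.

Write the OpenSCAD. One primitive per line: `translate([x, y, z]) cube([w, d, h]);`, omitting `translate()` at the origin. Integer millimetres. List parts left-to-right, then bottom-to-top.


cube([40, 40, 1700]);
translate([40, 0, 220]) cube([200, 40, 40]);
translate([40, 0, 440]) cube([200, 40, 40]);
translate([40, 0, 660]) cube([200, 40, 40]);
translate([40, 0, 880]) cube([200, 40, 40]);
translate([40, 0, 1100]) cube([200, 40, 40]);
translate([40, 0, 1320]) cube([200, 40, 40]);
translate([240, 0, 0]) cube([40, 40, 1700]);


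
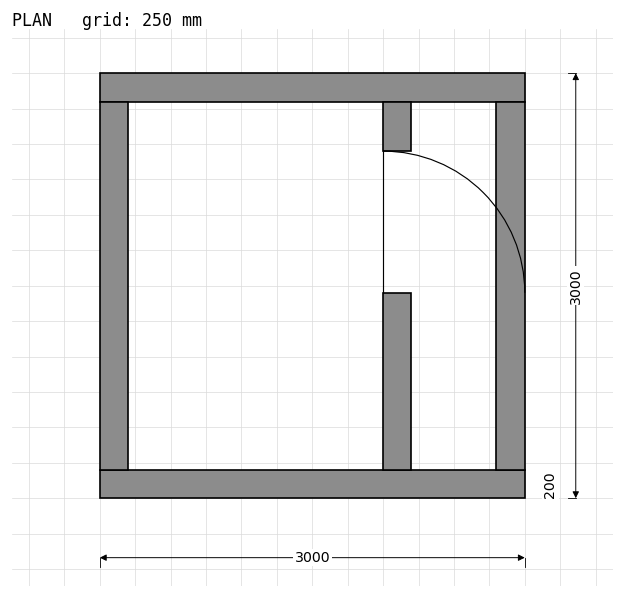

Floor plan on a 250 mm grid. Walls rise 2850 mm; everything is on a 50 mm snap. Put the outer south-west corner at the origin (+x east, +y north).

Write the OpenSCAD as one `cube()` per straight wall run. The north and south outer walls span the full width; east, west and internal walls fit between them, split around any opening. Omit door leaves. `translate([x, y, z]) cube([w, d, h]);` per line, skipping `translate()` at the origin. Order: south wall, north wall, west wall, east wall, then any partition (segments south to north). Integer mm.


cube([3000, 200, 2850]);
translate([0, 2800, 0]) cube([3000, 200, 2850]);
translate([0, 200, 0]) cube([200, 2600, 2850]);
translate([2800, 200, 0]) cube([200, 2600, 2850]);
translate([2000, 200, 0]) cube([200, 1250, 2850]);
translate([2000, 2450, 0]) cube([200, 350, 2850]);
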